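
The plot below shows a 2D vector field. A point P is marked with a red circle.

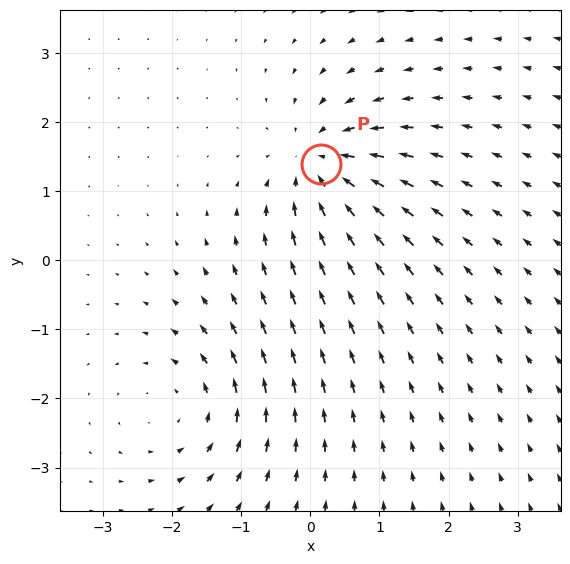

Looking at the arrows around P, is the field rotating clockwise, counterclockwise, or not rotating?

Near P at (0.2, 1.4) the arrows show no circulation. The curl there is ≈0.

not rotating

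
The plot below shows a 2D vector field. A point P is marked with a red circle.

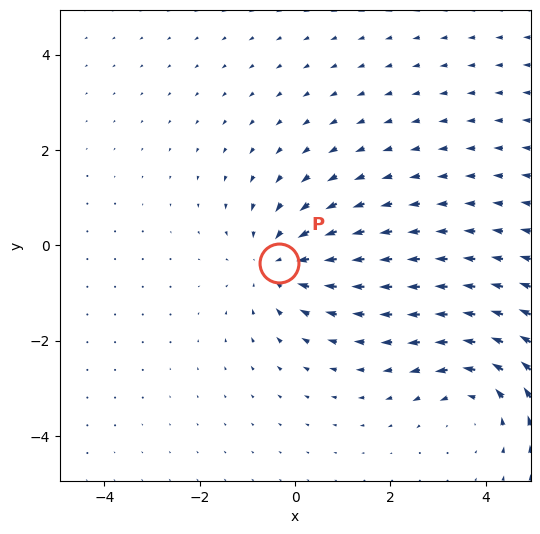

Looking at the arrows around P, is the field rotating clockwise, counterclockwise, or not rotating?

not rotating

Near P at (-0.3, -0.4) the arrows show no circulation. The curl there is ≈0.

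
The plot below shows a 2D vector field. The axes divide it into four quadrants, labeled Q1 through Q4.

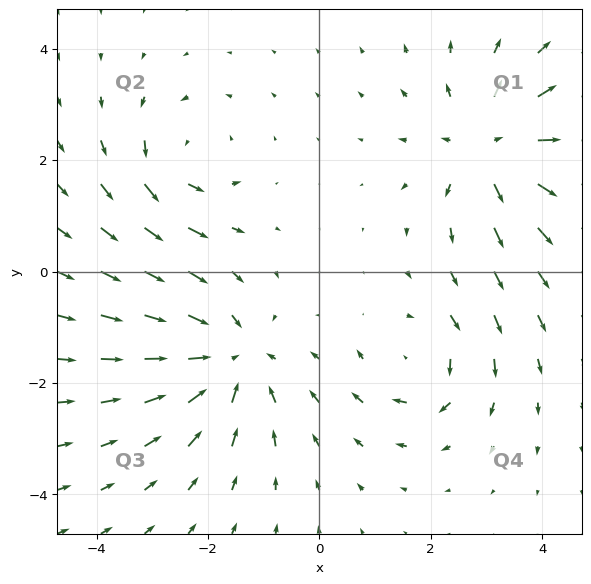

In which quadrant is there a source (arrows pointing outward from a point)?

The source sits at approximately (3.1, 2.2), which lies in quadrant Q1. The divergence there is about +4, positive as expected for a source.

Q1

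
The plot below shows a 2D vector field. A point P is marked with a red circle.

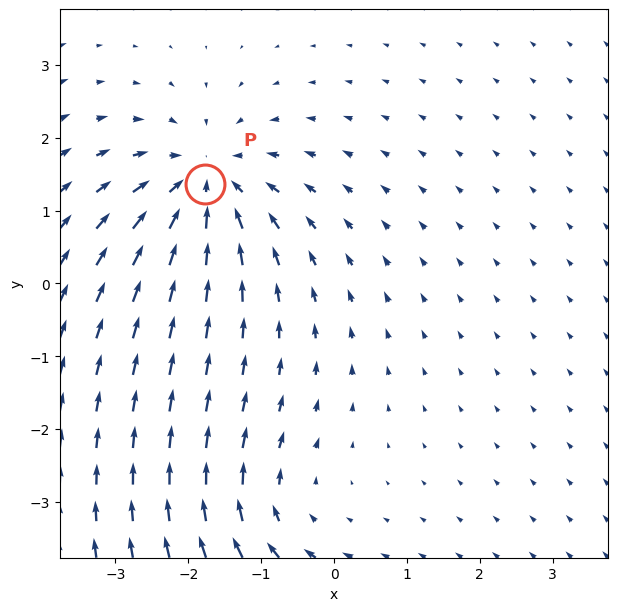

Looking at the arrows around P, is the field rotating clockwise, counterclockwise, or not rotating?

Near P at (-1.8, 1.4) the arrows show no circulation. The curl there is ≈0.

not rotating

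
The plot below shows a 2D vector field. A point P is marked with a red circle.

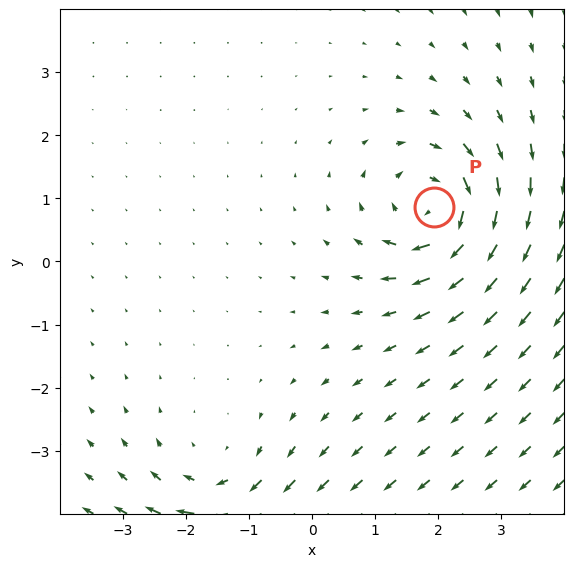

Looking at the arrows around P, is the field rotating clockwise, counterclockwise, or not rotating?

clockwise

Near P at (1.9, 0.9) the arrows circulate clockwise. The curl (z-component) there is about -5; negative curl means clockwise rotation.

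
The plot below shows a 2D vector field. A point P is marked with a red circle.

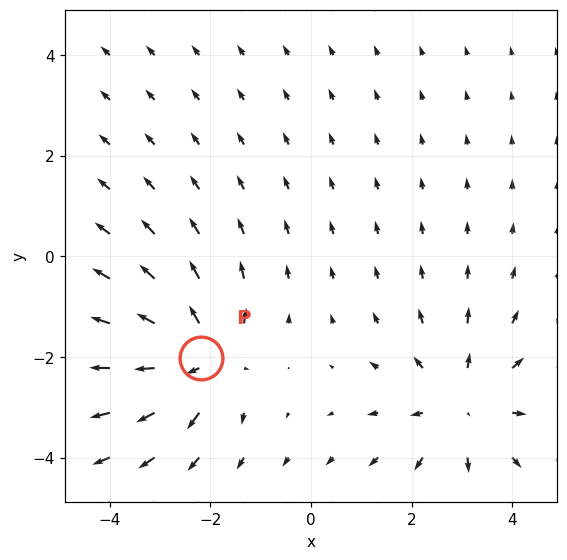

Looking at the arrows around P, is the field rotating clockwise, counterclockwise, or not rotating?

Near P at (-2.2, -2.0) the arrows show no circulation. The curl there is ≈0.

not rotating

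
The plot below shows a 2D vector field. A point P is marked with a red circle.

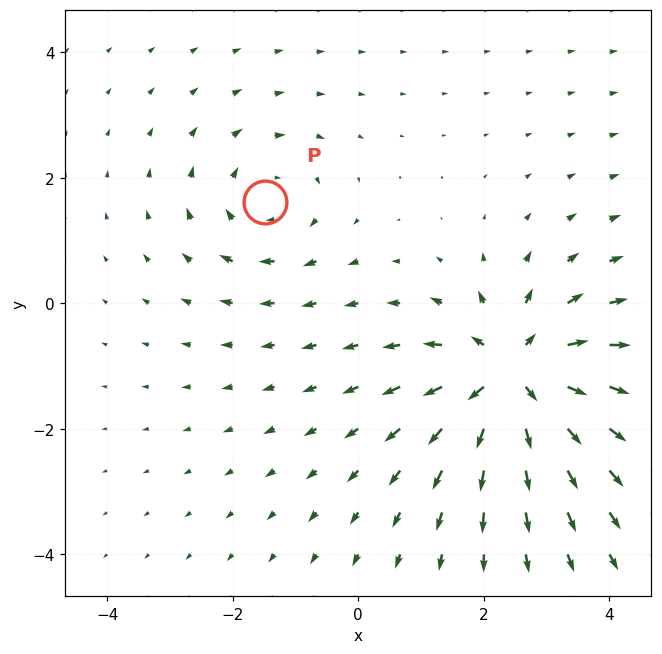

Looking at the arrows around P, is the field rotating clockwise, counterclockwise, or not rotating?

clockwise

Near P at (-1.5, 1.6) the arrows circulate clockwise. The curl (z-component) there is about -3; negative curl means clockwise rotation.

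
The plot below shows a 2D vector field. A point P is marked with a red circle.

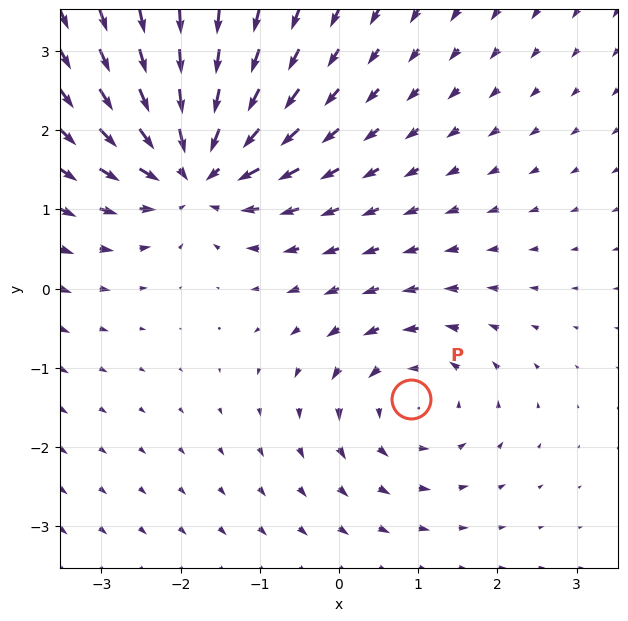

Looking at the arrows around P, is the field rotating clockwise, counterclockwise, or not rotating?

Near P at (0.9, -1.4) the arrows circulate counterclockwise. The curl (z-component) there is about +3; positive curl means counterclockwise rotation.

counterclockwise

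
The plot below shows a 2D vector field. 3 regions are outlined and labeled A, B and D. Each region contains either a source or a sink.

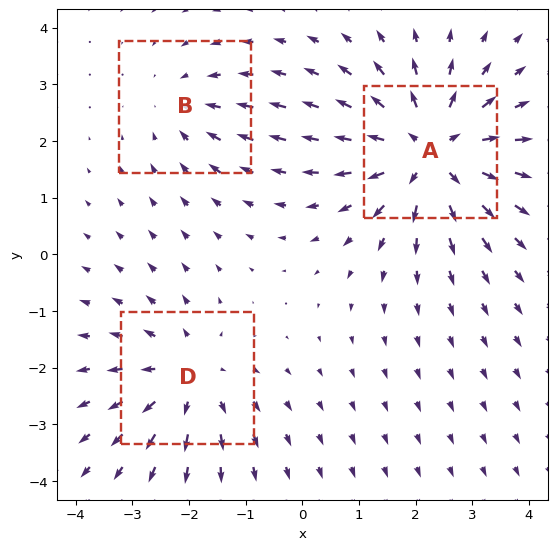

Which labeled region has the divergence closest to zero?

Divergence at each region's feature centre — A: about +4, B: about -2, D: about +3. Region B is closest to zero.

B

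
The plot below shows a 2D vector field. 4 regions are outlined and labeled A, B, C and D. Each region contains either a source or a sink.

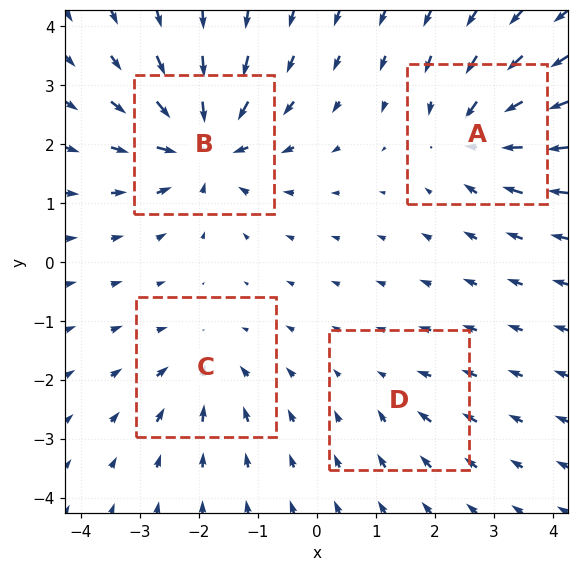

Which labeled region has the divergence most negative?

B

Divergence at each region's feature centre — A: about -6, B: about -8, C: about -4, D: about -2. Region B is most negative.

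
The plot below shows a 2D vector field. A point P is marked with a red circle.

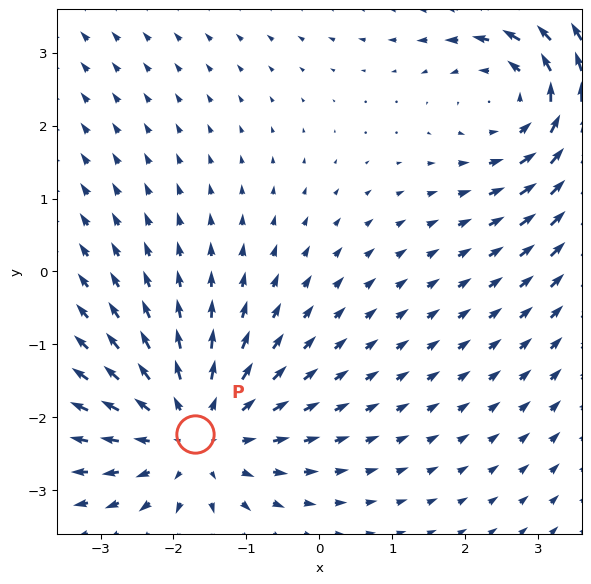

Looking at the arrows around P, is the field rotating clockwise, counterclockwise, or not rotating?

not rotating

Near P at (-1.7, -2.2) the arrows show no circulation. The curl there is ≈0.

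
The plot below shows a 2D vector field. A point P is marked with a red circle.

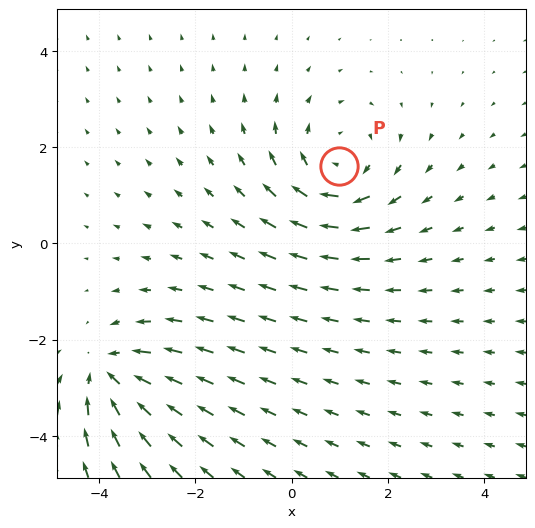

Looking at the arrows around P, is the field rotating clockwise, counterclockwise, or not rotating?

Near P at (1.0, 1.6) the arrows circulate clockwise. The curl (z-component) there is about -3; negative curl means clockwise rotation.

clockwise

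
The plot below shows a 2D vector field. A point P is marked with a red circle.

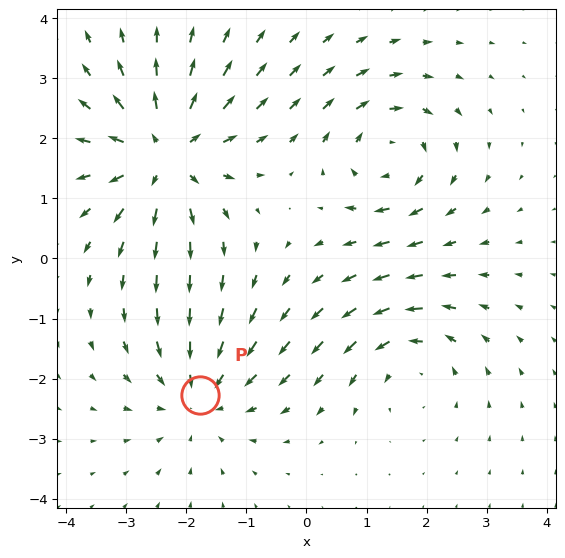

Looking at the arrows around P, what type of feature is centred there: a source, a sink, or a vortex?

sink

At P (-1.8, -2.3) the arrows converge inward. Divergence about -3, curl ≈0 — negative divergence with near-zero curl is a sink.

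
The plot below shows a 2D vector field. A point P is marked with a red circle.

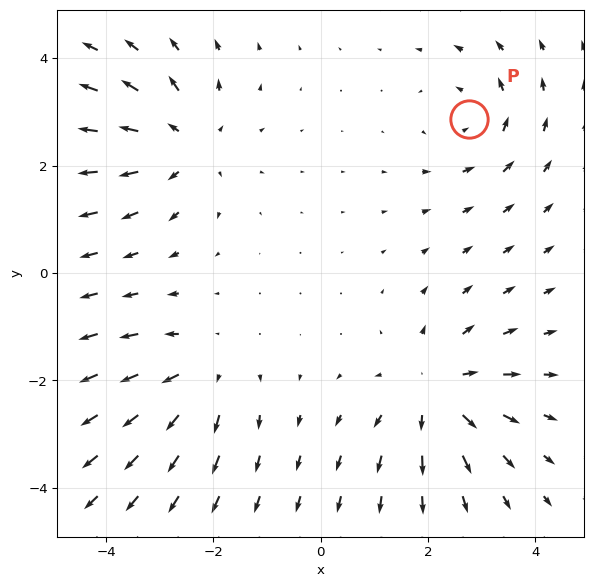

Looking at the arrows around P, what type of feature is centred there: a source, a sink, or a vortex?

vortex

At P (2.8, 2.9) the arrows circulate counterclockwise. Divergence ≈0, curl about +3 — near-zero divergence with nonzero curl is a vortex.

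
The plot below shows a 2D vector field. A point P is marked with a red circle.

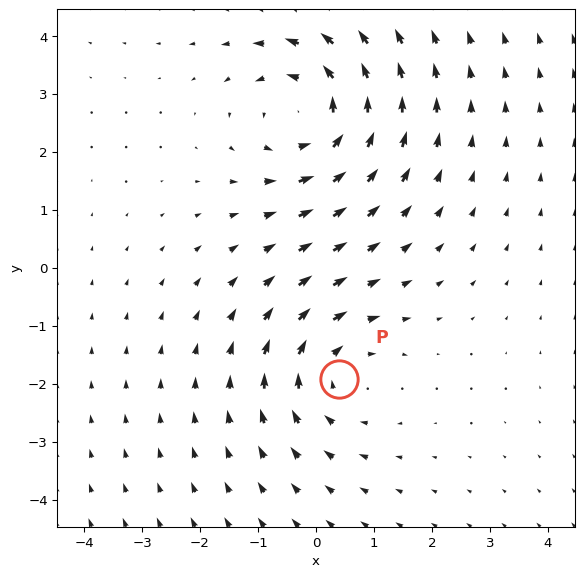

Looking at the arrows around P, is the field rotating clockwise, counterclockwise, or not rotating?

Near P at (0.4, -1.9) the arrows circulate clockwise. The curl (z-component) there is about -3; negative curl means clockwise rotation.

clockwise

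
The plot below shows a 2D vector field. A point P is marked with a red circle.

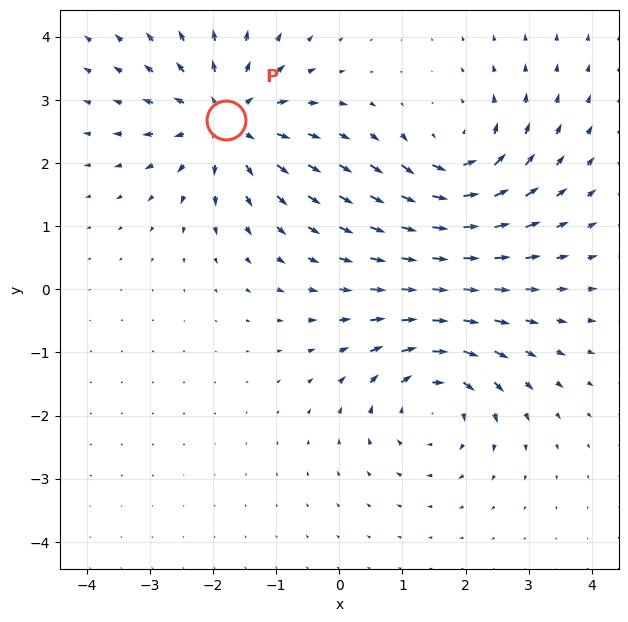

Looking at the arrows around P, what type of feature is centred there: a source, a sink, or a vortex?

At P (-1.8, 2.7) the arrows spread outward. Divergence about +5, curl ≈0 — positive divergence with near-zero curl is a source.

source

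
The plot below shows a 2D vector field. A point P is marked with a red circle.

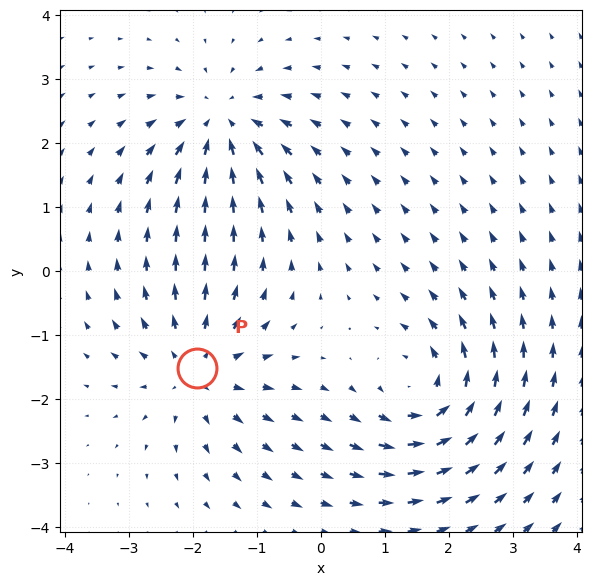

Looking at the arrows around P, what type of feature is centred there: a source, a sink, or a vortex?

At P (-1.9, -1.5) the arrows spread outward. Divergence about +4, curl ≈0 — positive divergence with near-zero curl is a source.

source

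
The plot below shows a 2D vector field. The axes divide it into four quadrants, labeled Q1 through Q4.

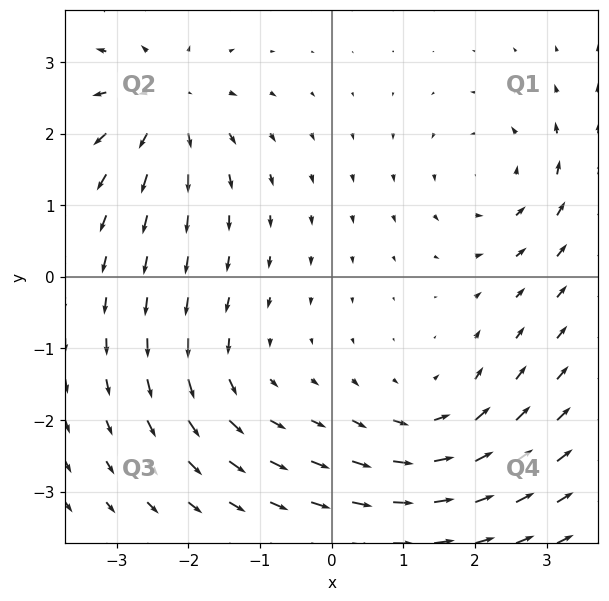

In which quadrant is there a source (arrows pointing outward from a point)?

The source sits at approximately (-2.3, 2.4), which lies in quadrant Q2. The divergence there is about +6, positive as expected for a source.

Q2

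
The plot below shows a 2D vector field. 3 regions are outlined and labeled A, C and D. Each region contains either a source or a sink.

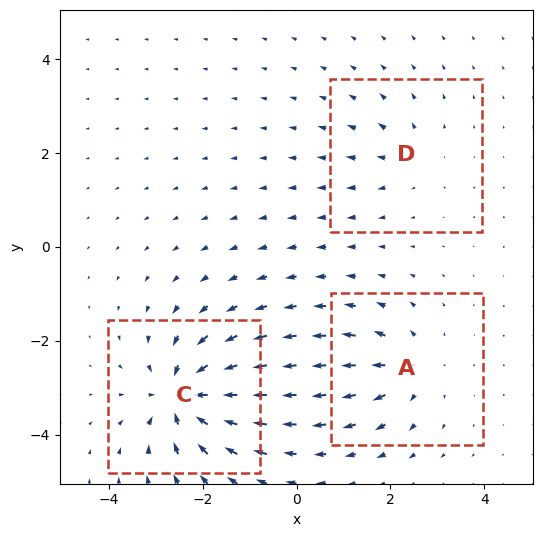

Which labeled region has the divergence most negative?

Divergence at each region's feature centre — A: about +4, C: about -6, D: about +2. Region C is most negative.

C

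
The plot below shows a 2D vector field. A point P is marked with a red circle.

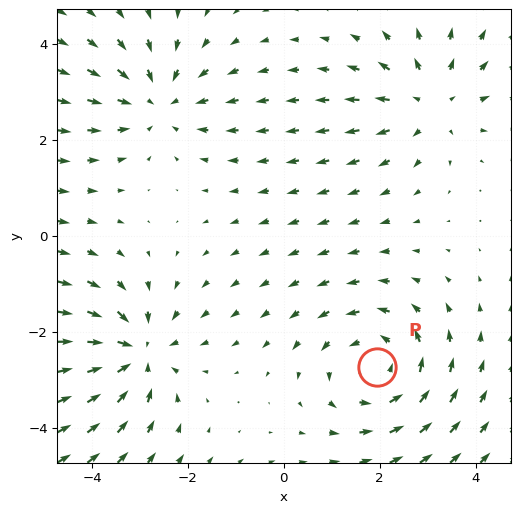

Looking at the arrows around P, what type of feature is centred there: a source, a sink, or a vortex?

At P (1.9, -2.7) the arrows circulate counterclockwise. Divergence ≈0, curl about +3 — near-zero divergence with nonzero curl is a vortex.

vortex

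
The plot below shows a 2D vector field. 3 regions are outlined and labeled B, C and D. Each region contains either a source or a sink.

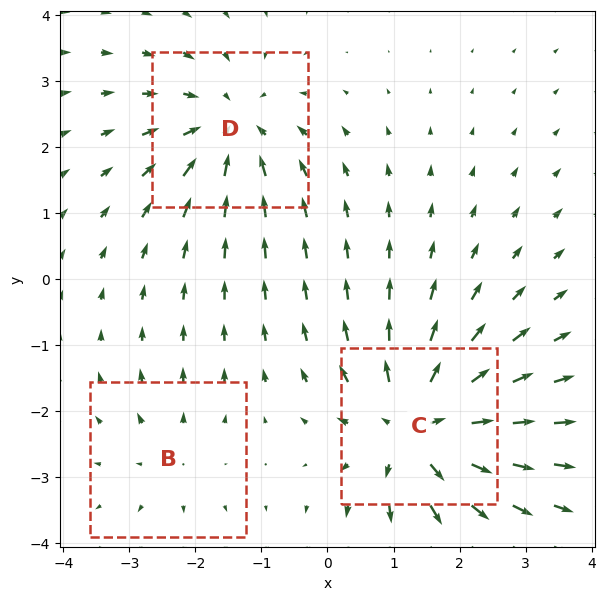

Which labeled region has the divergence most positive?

Divergence at each region's feature centre — B: about +2, C: about +5, D: about -4. Region C is most positive.

C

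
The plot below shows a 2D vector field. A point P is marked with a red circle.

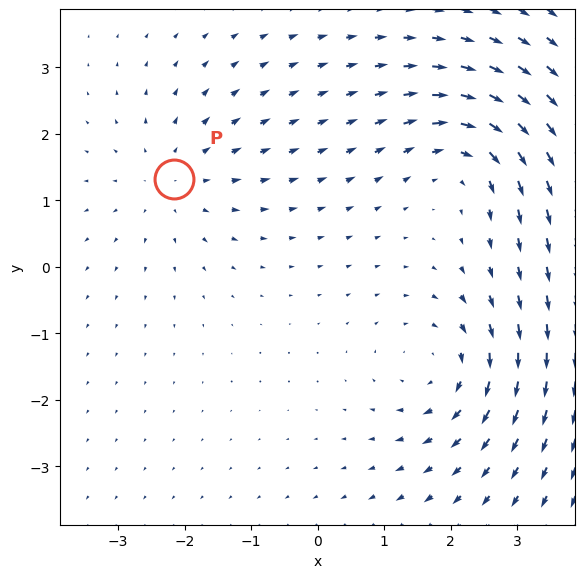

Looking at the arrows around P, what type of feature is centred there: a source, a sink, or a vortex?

At P (-2.2, 1.3) the arrows spread outward. Divergence about +3, curl ≈0 — positive divergence with near-zero curl is a source.

source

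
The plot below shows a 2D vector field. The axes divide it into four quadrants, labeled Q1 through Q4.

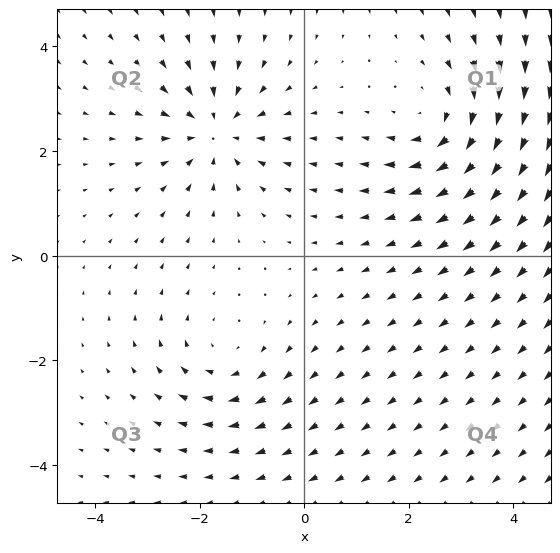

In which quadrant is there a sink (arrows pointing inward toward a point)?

Q2

The sink sits at approximately (-1.7, 2.4), which lies in quadrant Q2. The divergence there is about -4, negative as expected for a sink.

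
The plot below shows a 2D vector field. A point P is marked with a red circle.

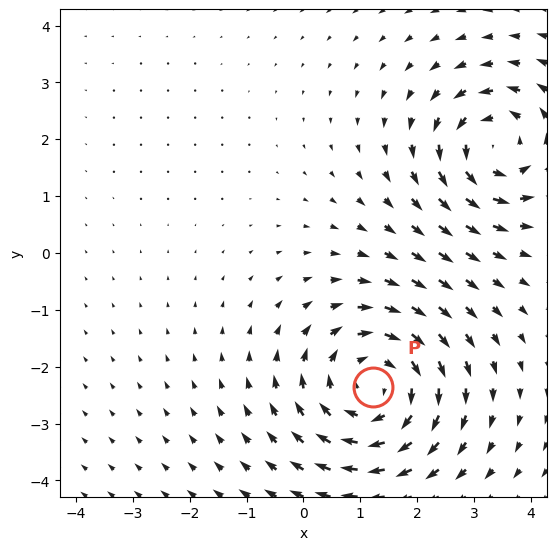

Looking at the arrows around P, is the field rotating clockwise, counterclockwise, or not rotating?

Near P at (1.2, -2.4) the arrows circulate clockwise. The curl (z-component) there is about -3; negative curl means clockwise rotation.

clockwise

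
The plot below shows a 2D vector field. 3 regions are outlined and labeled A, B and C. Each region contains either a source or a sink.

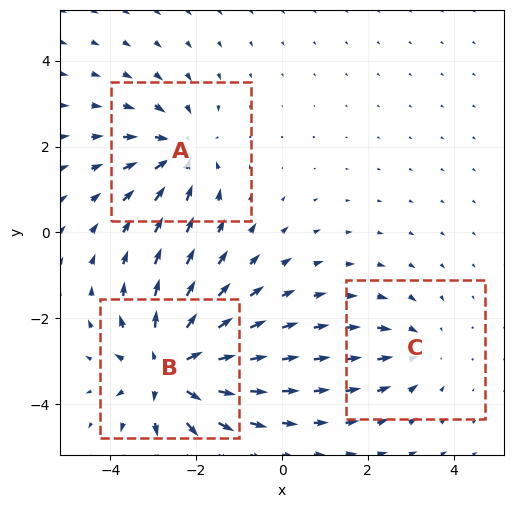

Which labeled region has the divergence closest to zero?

C

Divergence at each region's feature centre — A: about -3, B: about +4, C: about -2. Region C is closest to zero.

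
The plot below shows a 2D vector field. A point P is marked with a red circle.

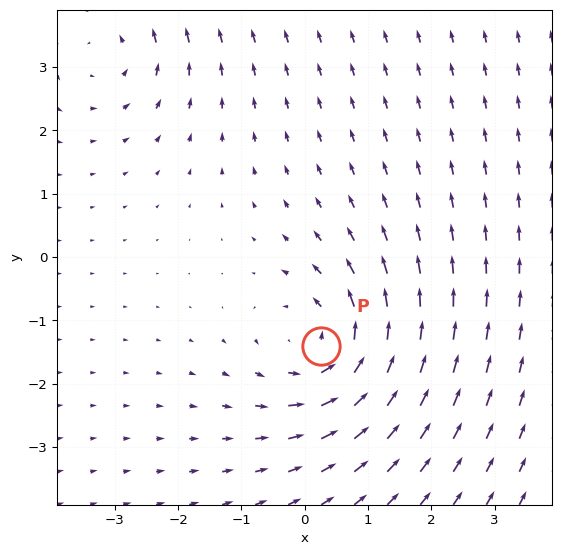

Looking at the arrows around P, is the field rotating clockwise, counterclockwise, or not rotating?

Near P at (0.3, -1.4) the arrows circulate counterclockwise. The curl (z-component) there is about +5; positive curl means counterclockwise rotation.

counterclockwise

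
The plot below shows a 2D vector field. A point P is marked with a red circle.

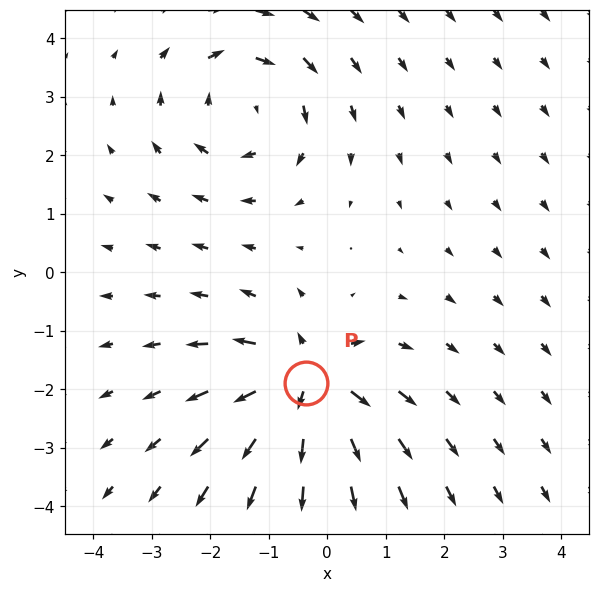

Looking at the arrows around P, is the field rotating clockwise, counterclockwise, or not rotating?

not rotating

Near P at (-0.4, -1.9) the arrows show no circulation. The curl there is ≈0.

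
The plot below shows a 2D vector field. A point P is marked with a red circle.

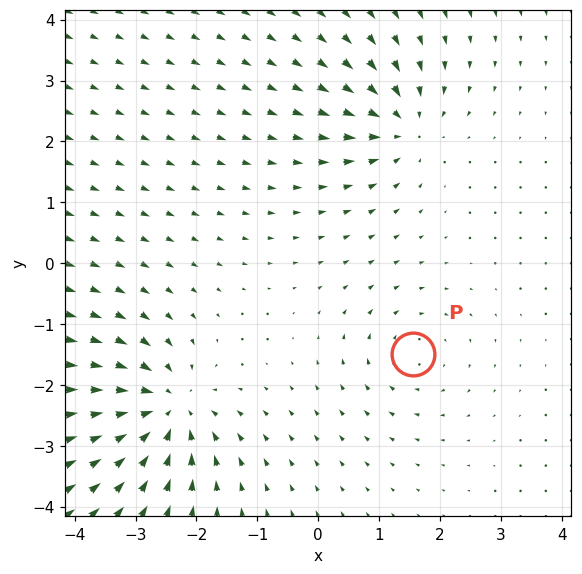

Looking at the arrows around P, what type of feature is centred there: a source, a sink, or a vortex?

At P (1.6, -1.5) the arrows circulate clockwise. Divergence ≈0, curl about -3 — near-zero divergence with nonzero curl is a vortex.

vortex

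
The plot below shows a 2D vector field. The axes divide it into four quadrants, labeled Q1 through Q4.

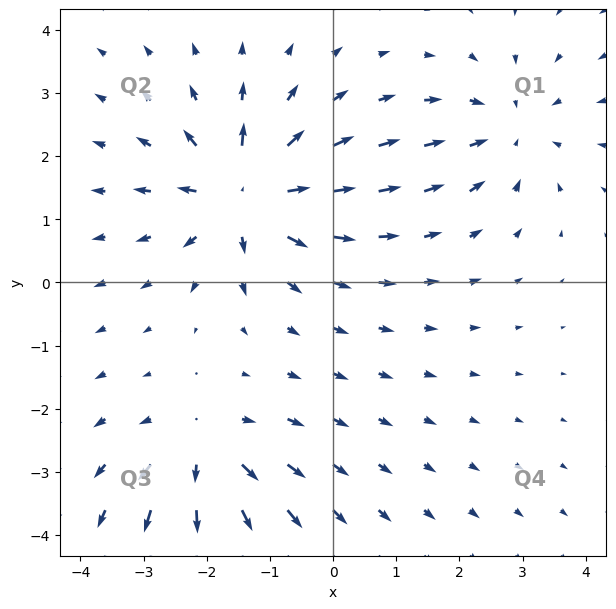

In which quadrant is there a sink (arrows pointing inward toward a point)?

Q1

The sink sits at approximately (2.8, 2.4), which lies in quadrant Q1. The divergence there is about -3, negative as expected for a sink.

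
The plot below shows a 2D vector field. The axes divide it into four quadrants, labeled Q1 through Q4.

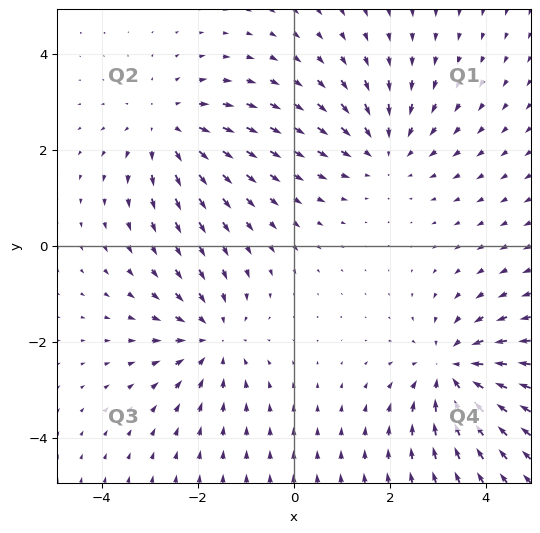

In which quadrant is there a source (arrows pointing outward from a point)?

Q2

The source sits at approximately (-2.6, 2.5), which lies in quadrant Q2. The divergence there is about +4, positive as expected for a source.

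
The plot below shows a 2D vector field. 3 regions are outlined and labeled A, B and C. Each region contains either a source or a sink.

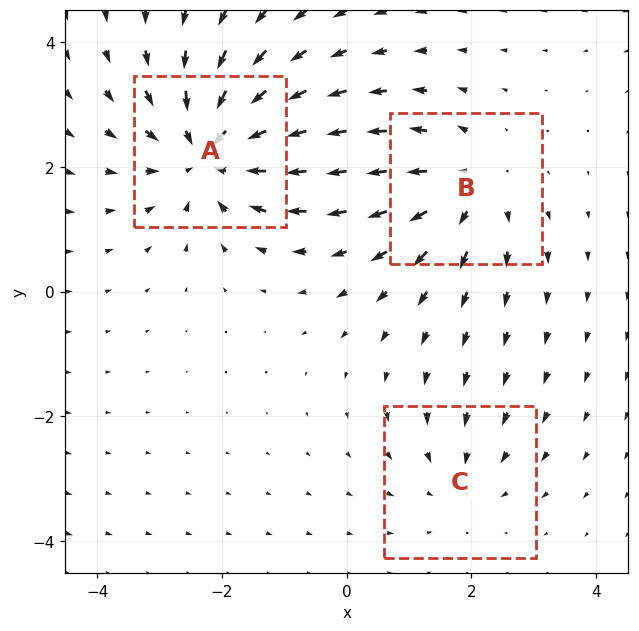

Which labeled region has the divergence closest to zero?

C

Divergence at each region's feature centre — A: about -5, B: about +3, C: about -2. Region C is closest to zero.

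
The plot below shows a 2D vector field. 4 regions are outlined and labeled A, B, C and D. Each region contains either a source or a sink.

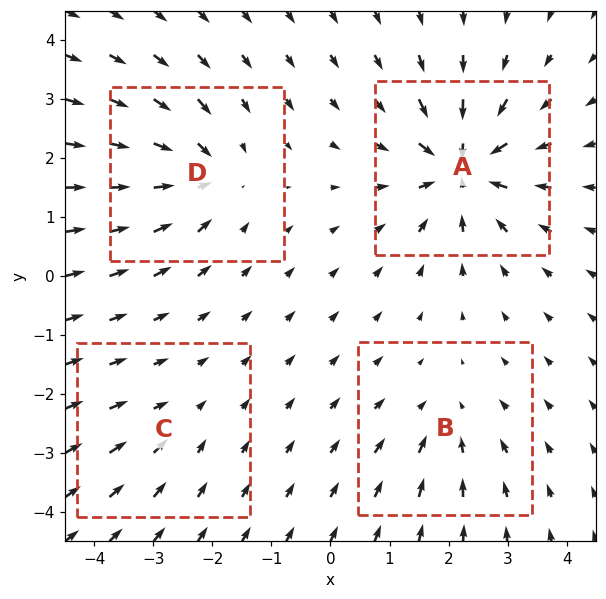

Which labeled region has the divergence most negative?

Divergence at each region's feature centre — A: about -9, B: about -4, C: about -2, D: about -6. Region A is most negative.

A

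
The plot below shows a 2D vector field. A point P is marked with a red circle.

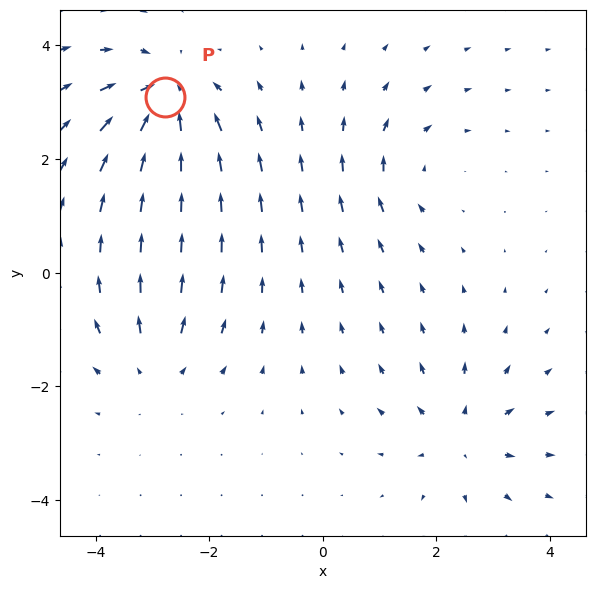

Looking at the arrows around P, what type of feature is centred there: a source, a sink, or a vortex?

At P (-2.8, 3.1) the arrows converge inward. Divergence about -6, curl ≈0 — negative divergence with near-zero curl is a sink.

sink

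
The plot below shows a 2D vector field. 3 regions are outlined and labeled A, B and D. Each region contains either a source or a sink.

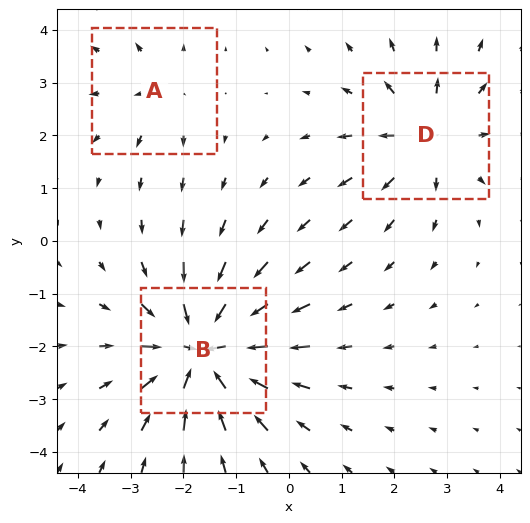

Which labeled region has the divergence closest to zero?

Divergence at each region's feature centre — A: about +2, B: about -6, D: about +3. Region A is closest to zero.

A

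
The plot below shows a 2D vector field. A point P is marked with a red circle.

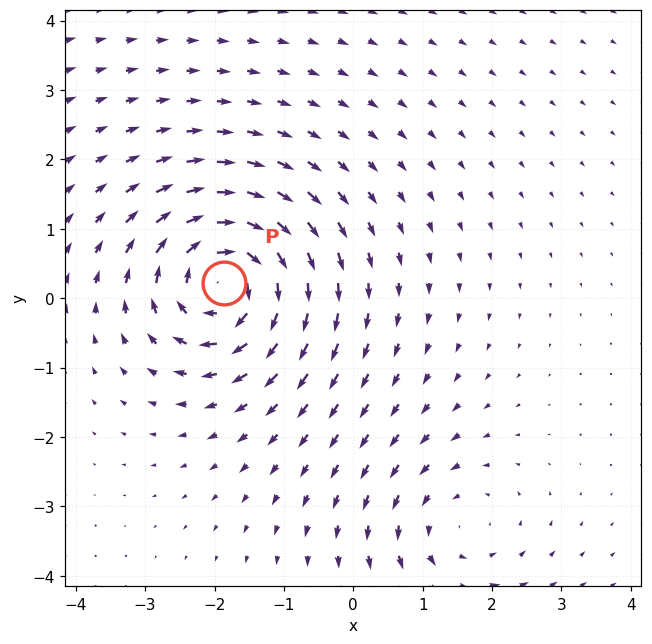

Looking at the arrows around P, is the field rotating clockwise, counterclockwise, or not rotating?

Near P at (-1.9, 0.2) the arrows circulate clockwise. The curl (z-component) there is about -6; negative curl means clockwise rotation.

clockwise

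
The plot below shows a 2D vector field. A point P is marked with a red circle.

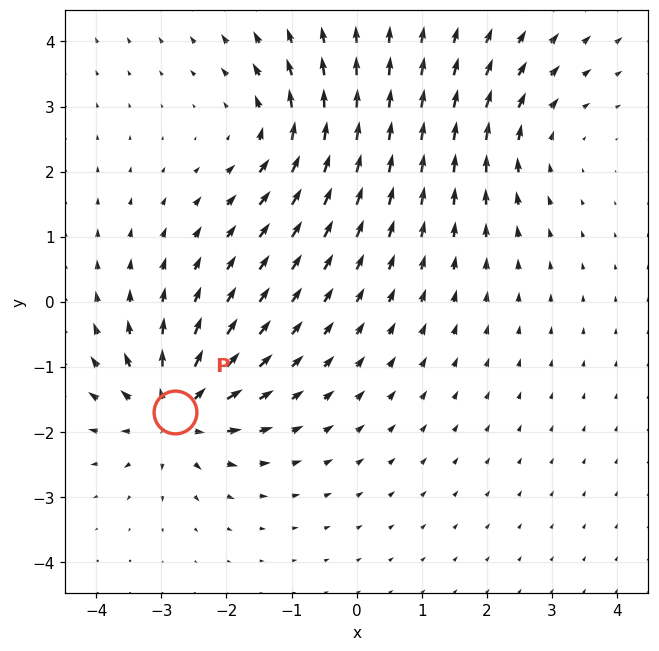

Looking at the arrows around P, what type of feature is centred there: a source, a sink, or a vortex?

source

At P (-2.8, -1.7) the arrows spread outward. Divergence about +5, curl ≈0 — positive divergence with near-zero curl is a source.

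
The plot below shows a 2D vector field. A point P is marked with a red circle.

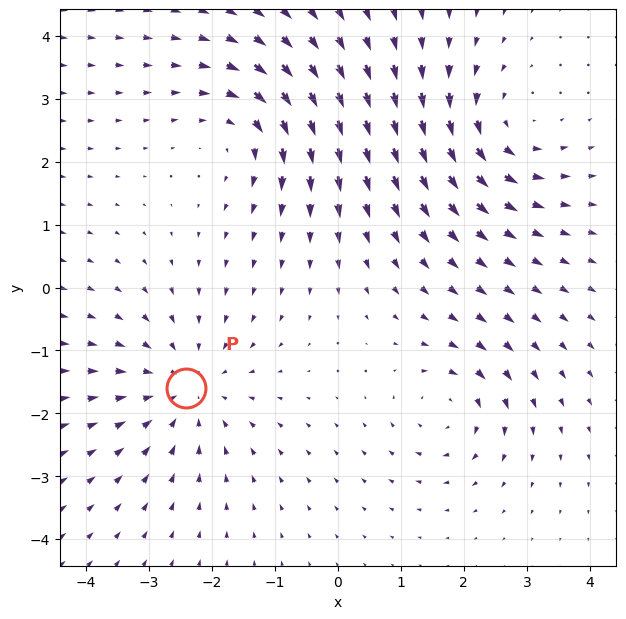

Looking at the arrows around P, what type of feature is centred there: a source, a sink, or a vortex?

At P (-2.4, -1.6) the arrows converge inward. Divergence about -4, curl ≈0 — negative divergence with near-zero curl is a sink.

sink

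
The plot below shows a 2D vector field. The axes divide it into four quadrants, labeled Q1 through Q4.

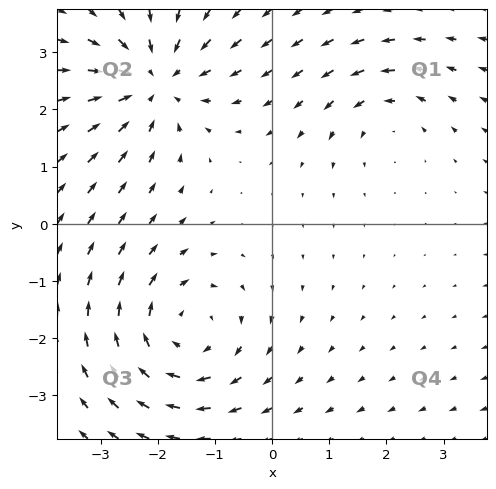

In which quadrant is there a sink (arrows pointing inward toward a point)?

Q2

The sink sits at approximately (-2.1, 2.5), which lies in quadrant Q2. The divergence there is about -4, negative as expected for a sink.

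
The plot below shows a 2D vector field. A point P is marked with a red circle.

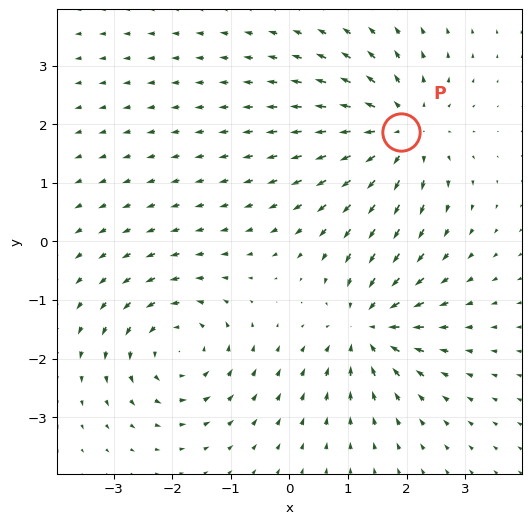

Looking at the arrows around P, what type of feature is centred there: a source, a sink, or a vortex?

At P (1.9, 1.9) the arrows spread outward. Divergence about +5, curl ≈0 — positive divergence with near-zero curl is a source.

source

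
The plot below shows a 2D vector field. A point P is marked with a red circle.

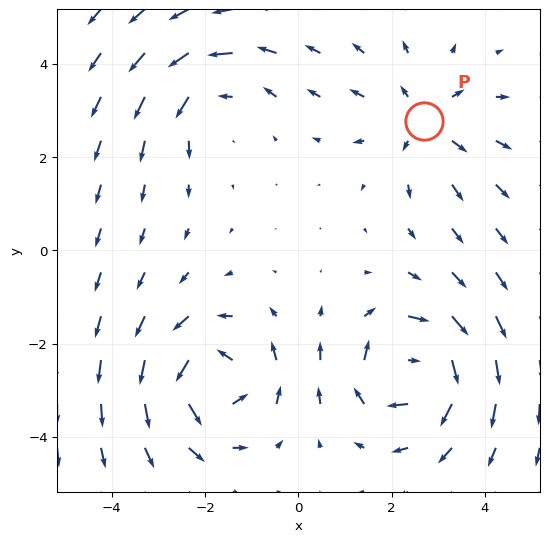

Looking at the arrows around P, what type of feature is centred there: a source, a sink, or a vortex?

source

At P (2.7, 2.8) the arrows spread outward. Divergence about +4, curl ≈0 — positive divergence with near-zero curl is a source.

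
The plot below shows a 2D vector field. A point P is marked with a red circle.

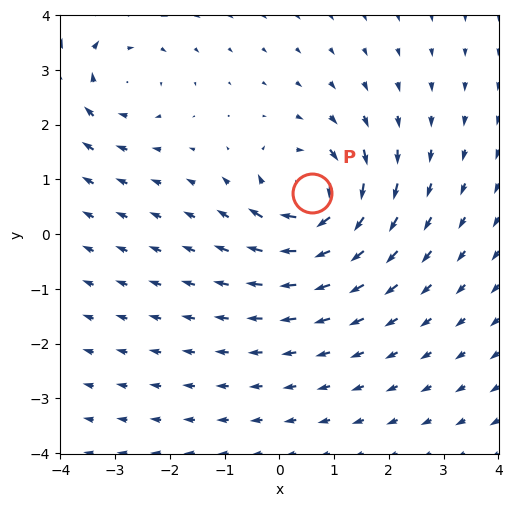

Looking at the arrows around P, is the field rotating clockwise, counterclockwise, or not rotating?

clockwise

Near P at (0.6, 0.8) the arrows circulate clockwise. The curl (z-component) there is about -6; negative curl means clockwise rotation.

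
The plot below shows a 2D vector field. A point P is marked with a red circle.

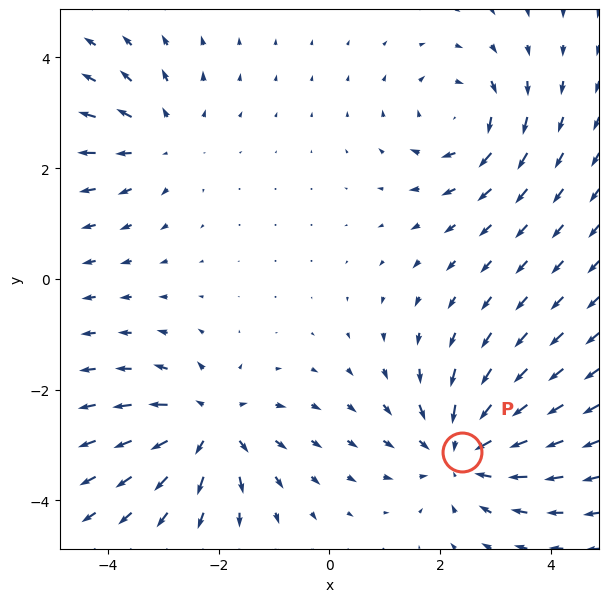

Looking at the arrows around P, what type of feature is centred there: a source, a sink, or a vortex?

sink

At P (2.4, -3.1) the arrows converge inward. Divergence about -4, curl ≈0 — negative divergence with near-zero curl is a sink.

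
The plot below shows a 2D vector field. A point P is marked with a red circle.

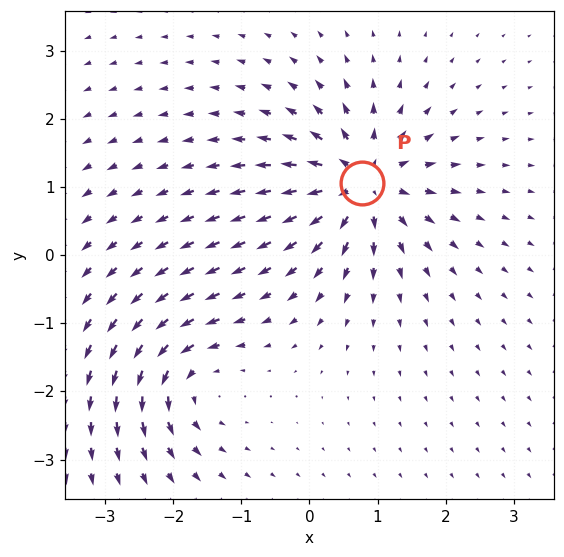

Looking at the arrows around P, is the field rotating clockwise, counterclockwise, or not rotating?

Near P at (0.8, 1.1) the arrows show no circulation. The curl there is ≈0.

not rotating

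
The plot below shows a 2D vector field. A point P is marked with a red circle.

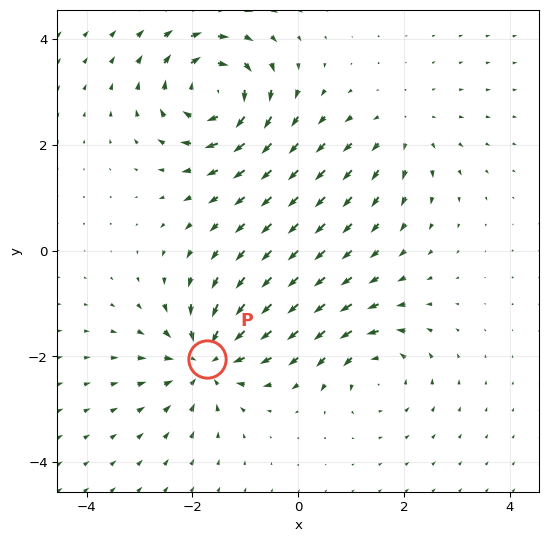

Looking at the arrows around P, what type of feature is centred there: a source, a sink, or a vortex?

At P (-1.7, -2.1) the arrows converge inward. Divergence about -6, curl ≈0 — negative divergence with near-zero curl is a sink.

sink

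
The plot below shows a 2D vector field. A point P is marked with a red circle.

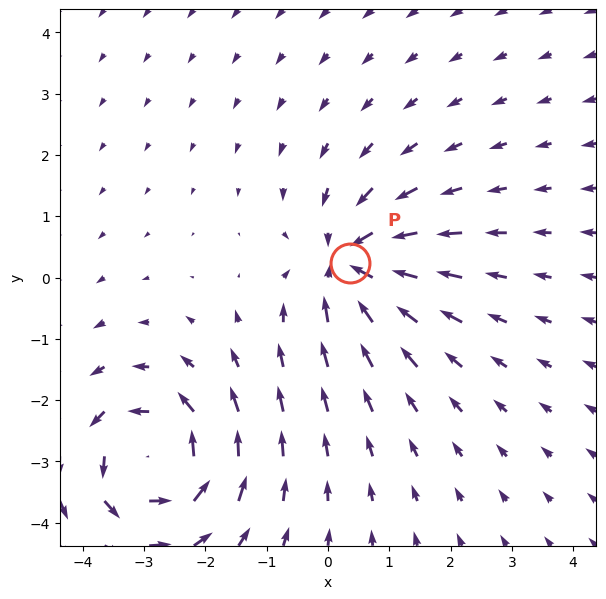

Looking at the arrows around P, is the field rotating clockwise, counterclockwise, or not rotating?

not rotating

Near P at (0.4, 0.2) the arrows show no circulation. The curl there is ≈0.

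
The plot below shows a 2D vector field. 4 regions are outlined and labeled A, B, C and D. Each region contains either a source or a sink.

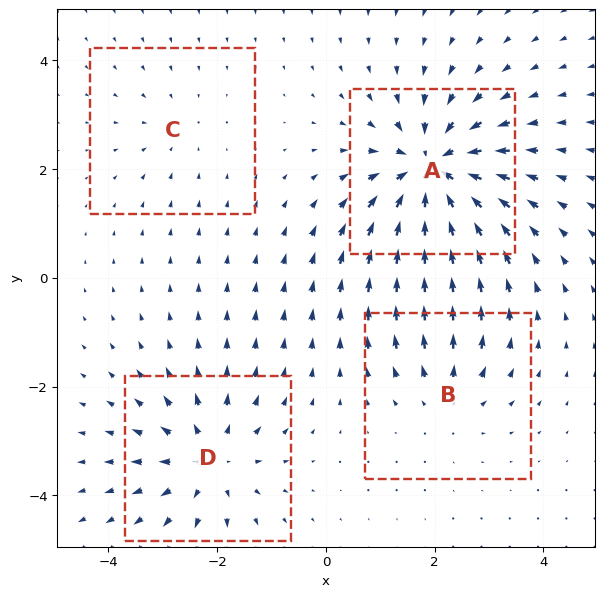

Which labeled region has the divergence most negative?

Divergence at each region's feature centre — A: about -7, B: about +3, C: about -2, D: about +5. Region A is most negative.

A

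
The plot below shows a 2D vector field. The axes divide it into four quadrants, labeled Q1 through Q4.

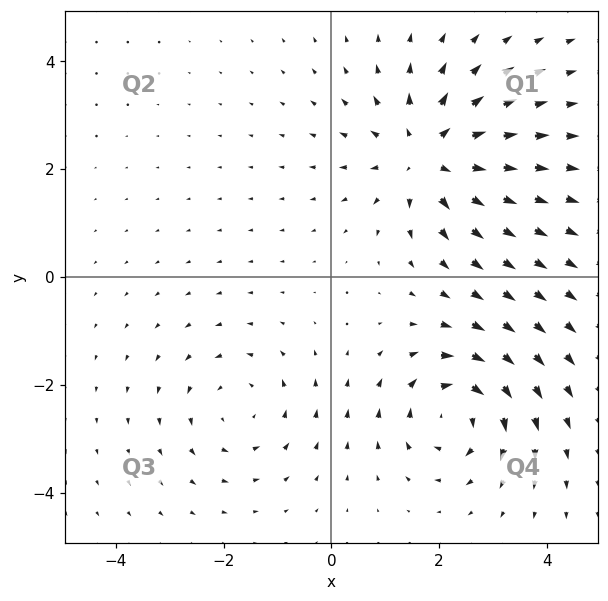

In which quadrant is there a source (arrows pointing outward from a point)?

Q1

The source sits at approximately (1.8, 2.3), which lies in quadrant Q1. The divergence there is about +5, positive as expected for a source.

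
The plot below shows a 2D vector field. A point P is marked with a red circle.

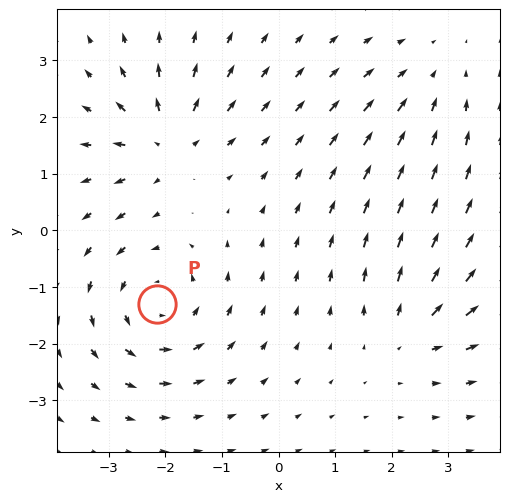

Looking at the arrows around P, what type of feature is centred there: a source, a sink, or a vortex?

vortex

At P (-2.2, -1.3) the arrows circulate counterclockwise. Divergence ≈0, curl about +4 — near-zero divergence with nonzero curl is a vortex.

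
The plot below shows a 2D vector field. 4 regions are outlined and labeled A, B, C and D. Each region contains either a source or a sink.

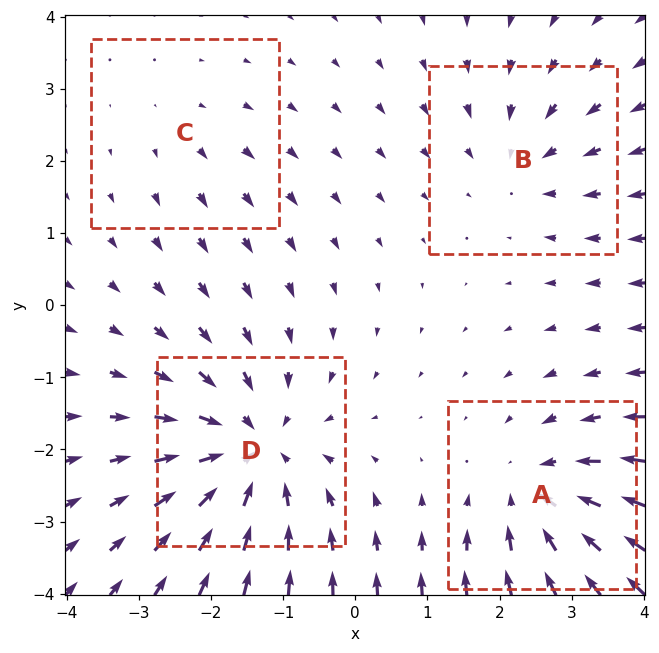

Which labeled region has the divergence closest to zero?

Divergence at each region's feature centre — A: about -4, B: about -3, C: about +2, D: about -6. Region C is closest to zero.

C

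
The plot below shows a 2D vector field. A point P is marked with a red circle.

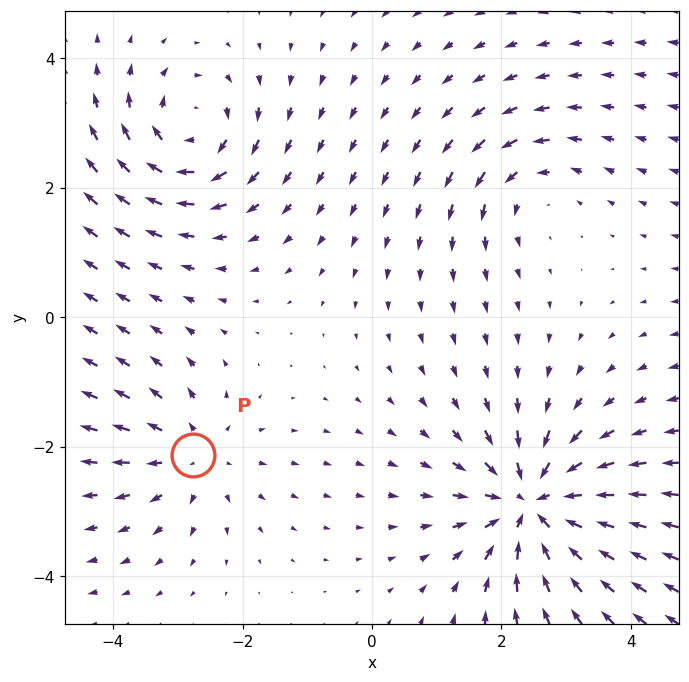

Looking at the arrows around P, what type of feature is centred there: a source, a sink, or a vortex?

At P (-2.8, -2.1) the arrows spread outward. Divergence about +3, curl ≈0 — positive divergence with near-zero curl is a source.

source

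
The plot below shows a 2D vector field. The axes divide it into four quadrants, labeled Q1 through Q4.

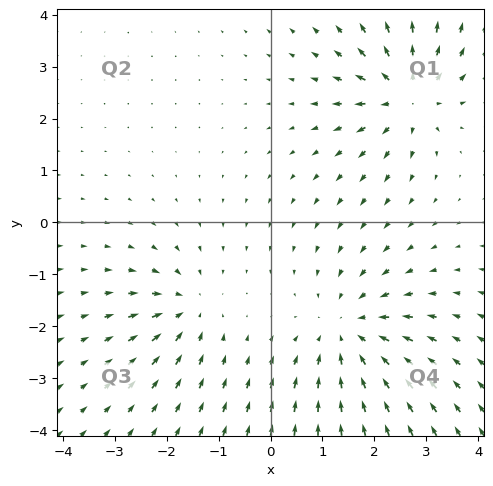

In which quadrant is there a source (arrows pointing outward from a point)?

Q1

The source sits at approximately (2.6, 2.4), which lies in quadrant Q1. The divergence there is about +5, positive as expected for a source.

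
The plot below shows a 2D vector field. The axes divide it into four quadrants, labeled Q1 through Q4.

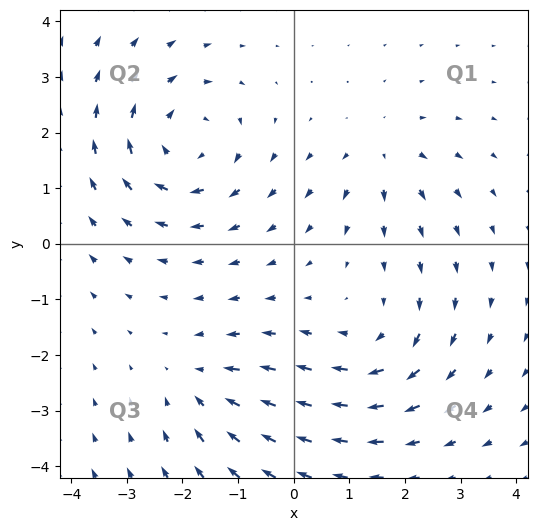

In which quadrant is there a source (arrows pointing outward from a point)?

The source sits at approximately (1.6, 1.6), which lies in quadrant Q1. The divergence there is about +3, positive as expected for a source.

Q1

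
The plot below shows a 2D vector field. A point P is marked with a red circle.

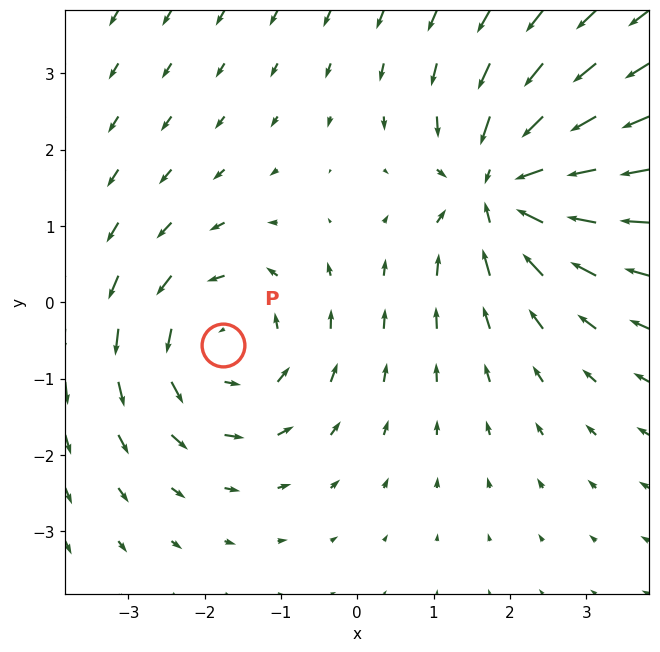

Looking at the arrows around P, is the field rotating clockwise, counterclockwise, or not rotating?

counterclockwise

Near P at (-1.8, -0.6) the arrows circulate counterclockwise. The curl (z-component) there is about +4; positive curl means counterclockwise rotation.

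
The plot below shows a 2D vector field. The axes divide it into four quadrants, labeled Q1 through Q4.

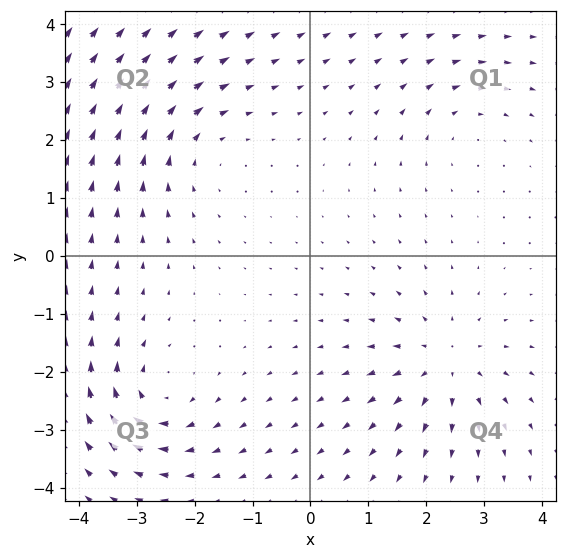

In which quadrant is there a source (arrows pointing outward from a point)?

The source sits at approximately (2.3, -1.8), which lies in quadrant Q4. The divergence there is about +5, positive as expected for a source.

Q4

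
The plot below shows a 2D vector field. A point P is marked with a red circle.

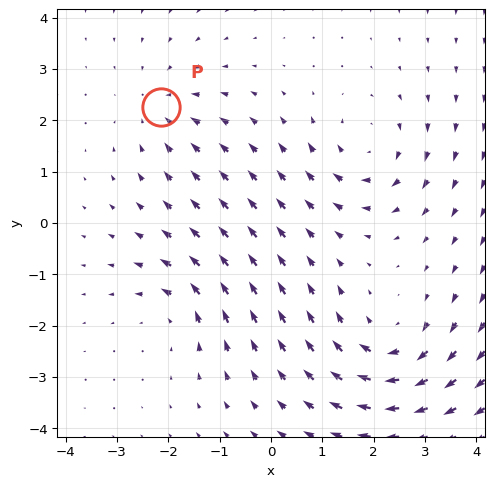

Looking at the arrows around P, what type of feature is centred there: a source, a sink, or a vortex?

At P (-2.1, 2.3) the arrows converge inward. Divergence about -3, curl ≈0 — negative divergence with near-zero curl is a sink.

sink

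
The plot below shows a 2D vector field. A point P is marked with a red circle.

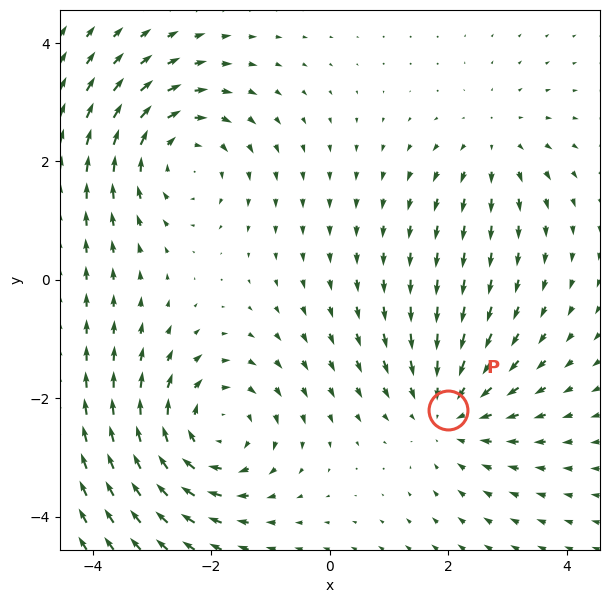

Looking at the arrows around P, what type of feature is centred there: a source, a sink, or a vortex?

At P (2.0, -2.2) the arrows converge inward. Divergence about -3, curl ≈0 — negative divergence with near-zero curl is a sink.

sink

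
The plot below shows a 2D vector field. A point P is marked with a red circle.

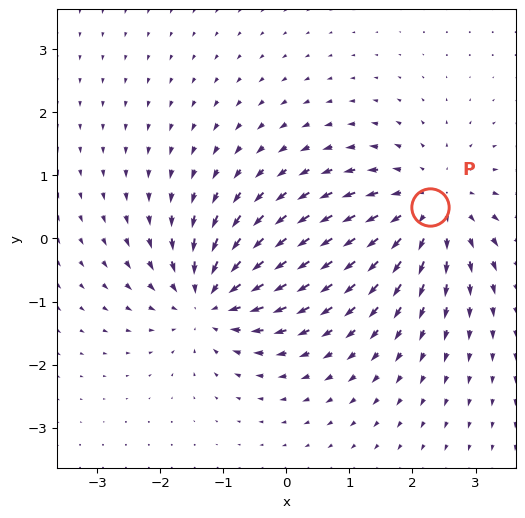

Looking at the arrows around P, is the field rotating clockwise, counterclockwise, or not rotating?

not rotating

Near P at (2.3, 0.5) the arrows show no circulation. The curl there is ≈0.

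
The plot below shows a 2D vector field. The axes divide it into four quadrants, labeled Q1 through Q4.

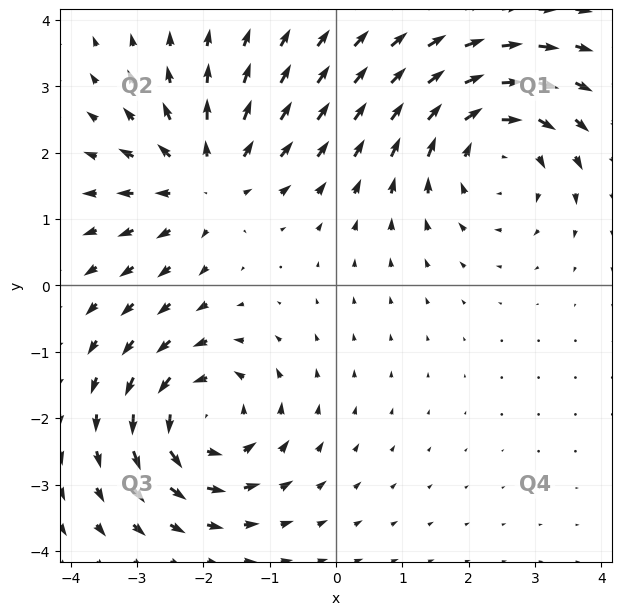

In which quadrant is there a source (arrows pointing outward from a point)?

The source sits at approximately (-1.9, 1.6), which lies in quadrant Q2. The divergence there is about +4, positive as expected for a source.

Q2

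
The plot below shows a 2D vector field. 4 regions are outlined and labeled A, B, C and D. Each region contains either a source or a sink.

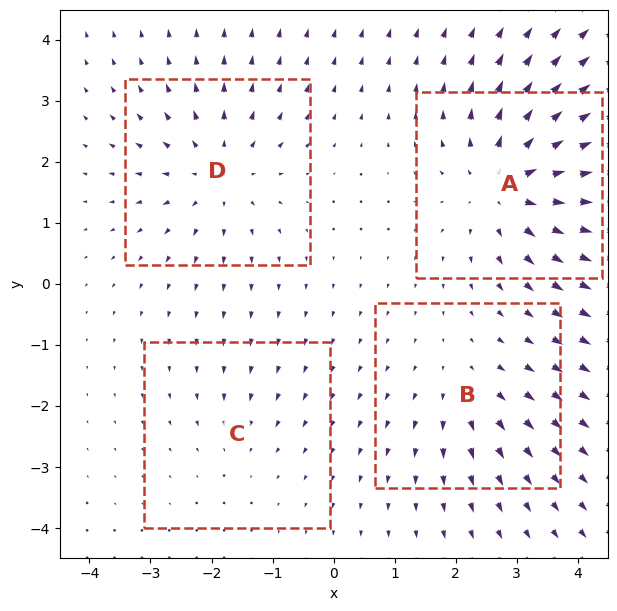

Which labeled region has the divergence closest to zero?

C

Divergence at each region's feature centre — A: about +7, B: about +3, C: about -2, D: about +5. Region C is closest to zero.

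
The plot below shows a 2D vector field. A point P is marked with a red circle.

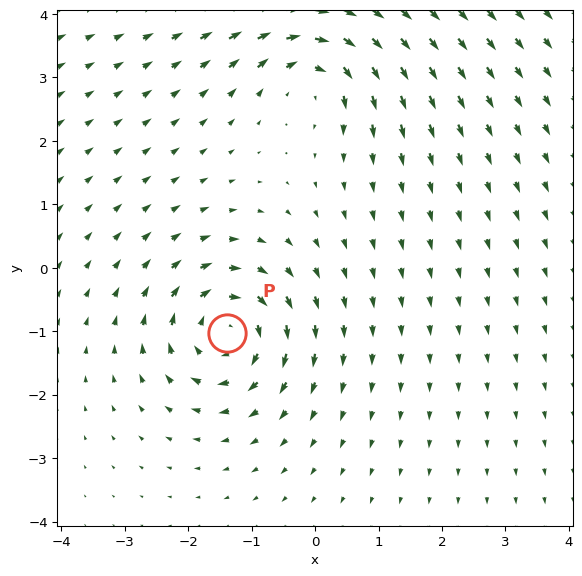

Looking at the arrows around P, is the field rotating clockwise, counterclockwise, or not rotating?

clockwise

Near P at (-1.4, -1.0) the arrows circulate clockwise. The curl (z-component) there is about -6; negative curl means clockwise rotation.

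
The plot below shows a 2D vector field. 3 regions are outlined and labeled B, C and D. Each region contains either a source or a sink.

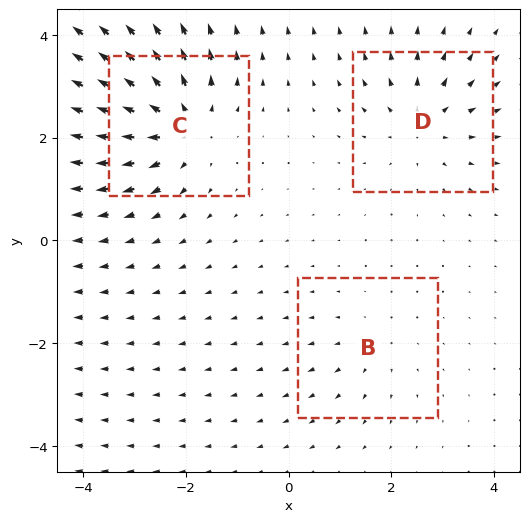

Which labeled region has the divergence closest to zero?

B

Divergence at each region's feature centre — B: about +2, C: about +5, D: about +3. Region B is closest to zero.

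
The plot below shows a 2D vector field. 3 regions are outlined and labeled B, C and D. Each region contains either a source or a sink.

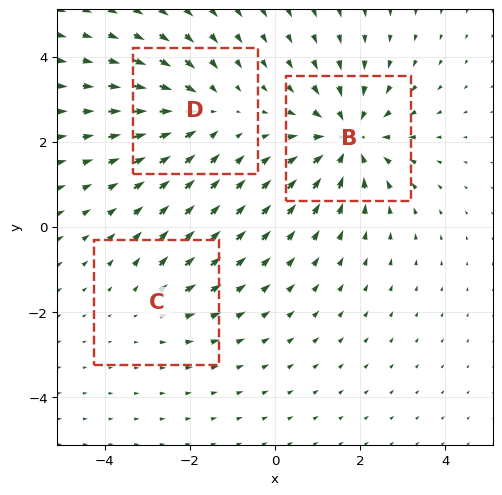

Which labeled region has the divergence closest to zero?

Divergence at each region's feature centre — B: about -4, C: about +2, D: about -3. Region C is closest to zero.

C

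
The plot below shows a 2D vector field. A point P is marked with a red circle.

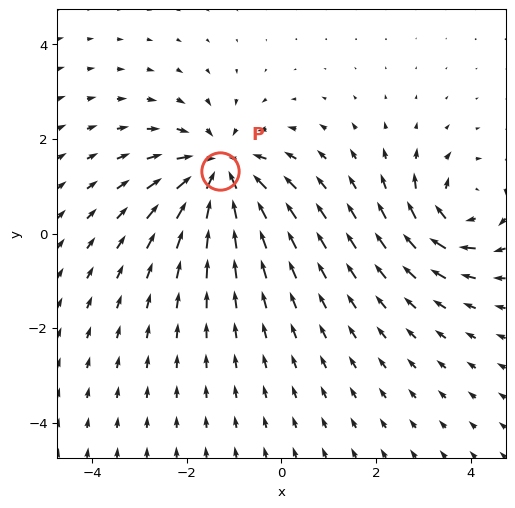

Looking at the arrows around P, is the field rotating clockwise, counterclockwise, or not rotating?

Near P at (-1.3, 1.3) the arrows show no circulation. The curl there is ≈0.

not rotating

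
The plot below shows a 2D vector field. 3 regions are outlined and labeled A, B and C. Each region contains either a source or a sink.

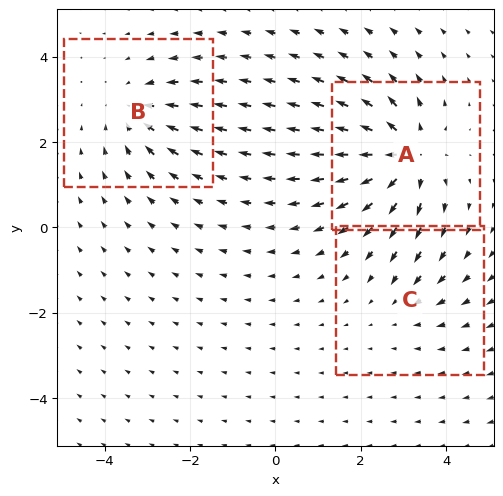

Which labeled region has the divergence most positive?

A

Divergence at each region's feature centre — A: about +5, B: about -3, C: about -2. Region A is most positive.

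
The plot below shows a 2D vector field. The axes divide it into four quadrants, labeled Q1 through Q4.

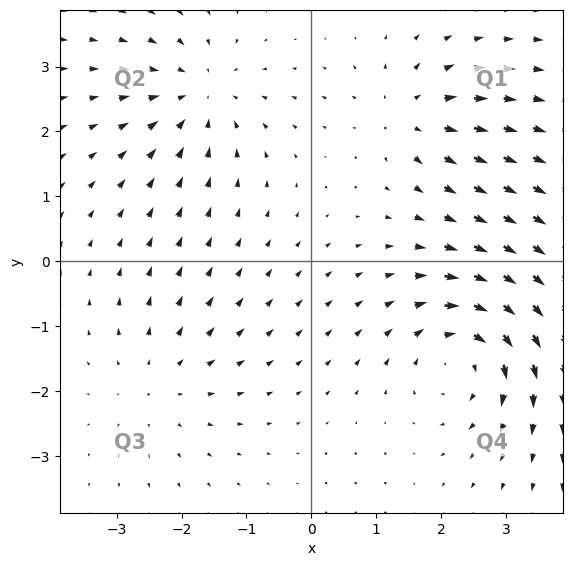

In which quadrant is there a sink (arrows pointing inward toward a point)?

The sink sits at approximately (-1.7, 2.6), which lies in quadrant Q2. The divergence there is about -4, negative as expected for a sink.

Q2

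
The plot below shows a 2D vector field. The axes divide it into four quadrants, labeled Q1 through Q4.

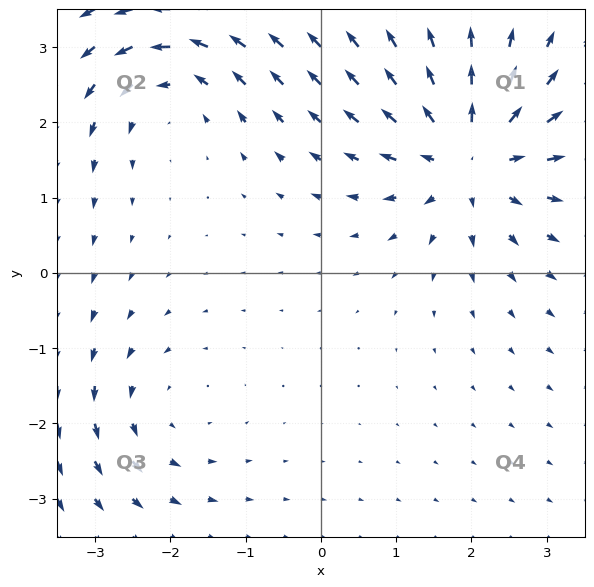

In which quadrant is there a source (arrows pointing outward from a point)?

Q1

The source sits at approximately (2.0, 1.5), which lies in quadrant Q1. The divergence there is about +5, positive as expected for a source.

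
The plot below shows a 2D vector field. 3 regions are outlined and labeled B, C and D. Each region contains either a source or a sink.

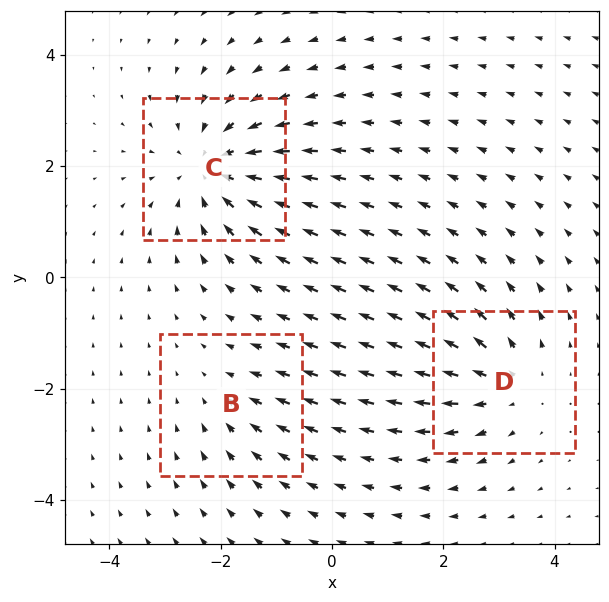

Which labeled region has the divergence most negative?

C

Divergence at each region's feature centre — B: about -2, C: about -4, D: about +3. Region C is most negative.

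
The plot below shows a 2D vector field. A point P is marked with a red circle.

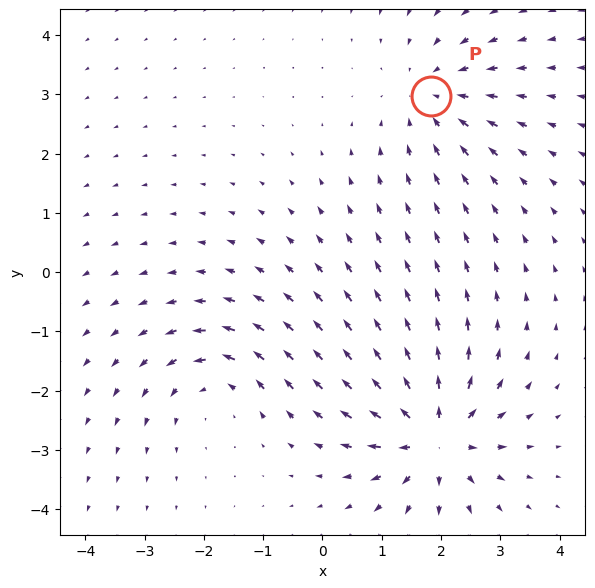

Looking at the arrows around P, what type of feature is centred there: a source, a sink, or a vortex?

sink

At P (1.8, 3.0) the arrows converge inward. Divergence about -3, curl ≈0 — negative divergence with near-zero curl is a sink.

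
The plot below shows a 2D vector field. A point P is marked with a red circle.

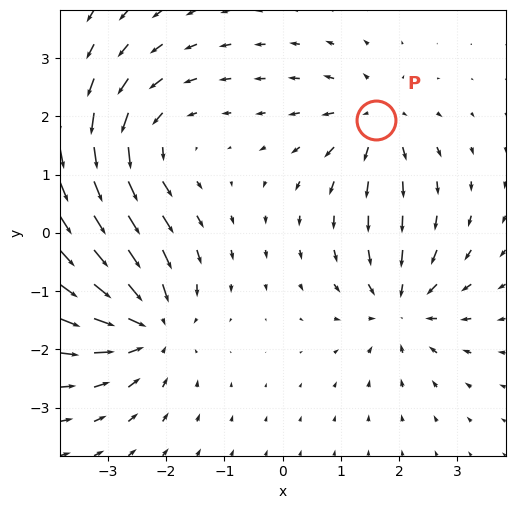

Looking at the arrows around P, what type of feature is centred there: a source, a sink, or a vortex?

At P (1.6, 1.9) the arrows spread outward. Divergence about +4, curl ≈0 — positive divergence with near-zero curl is a source.

source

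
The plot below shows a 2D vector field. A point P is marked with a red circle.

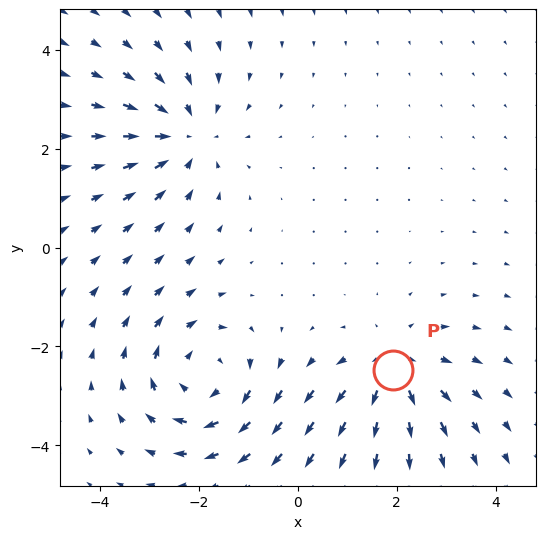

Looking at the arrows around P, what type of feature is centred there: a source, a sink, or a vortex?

At P (1.9, -2.5) the arrows spread outward. Divergence about +4, curl ≈0 — positive divergence with near-zero curl is a source.

source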